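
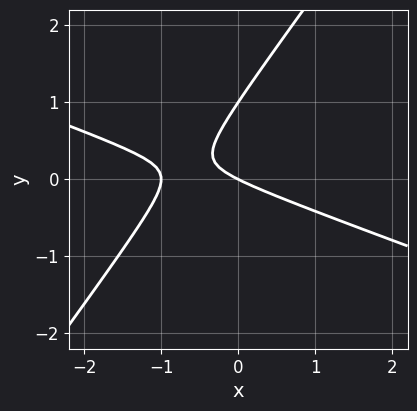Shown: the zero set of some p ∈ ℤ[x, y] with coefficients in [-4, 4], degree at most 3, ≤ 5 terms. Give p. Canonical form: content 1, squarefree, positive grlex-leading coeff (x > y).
x^2 + 2*x*y - 2*y^2 + x + 2*y

deg p = 2. No degree-1 curve has this shape.
Reading off the gridlines: the x-axis gridline crossings are at x ∈ {-1, 0}; the y-axis gridline crossings are at y ∈ {0, 1}.
Assembling these constraints gives the stated polynomial.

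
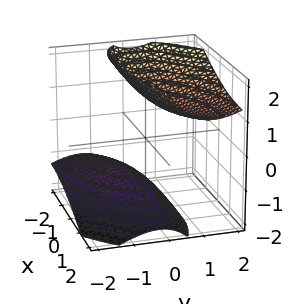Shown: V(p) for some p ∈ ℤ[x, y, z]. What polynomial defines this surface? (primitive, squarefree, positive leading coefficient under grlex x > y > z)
x^2 - 2*x*y + 3*y^2 - 3*y*z - 2*z^2 + 3

There are 2 components. Treating them together as one polynomial.
deg p = 2. The shape is more complex than any degree-1 surface.
Against the integer gridlines: the surface avoids every integer y-axis point in the box; it misses every integer gridline on the x-axis.
Together with the visible shape, these determine p as stated.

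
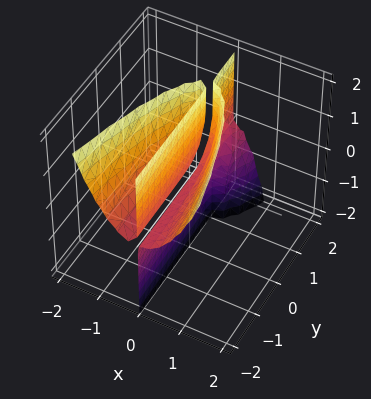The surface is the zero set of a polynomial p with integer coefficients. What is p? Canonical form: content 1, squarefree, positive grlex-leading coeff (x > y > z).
The picture has 3 separate pieces. They look like related sheets of one shape, so recover p as a whole.
Degree: no degree-2 surface has this shape, so deg p = 3.
From the axis intercepts and sections: every point of the y-axis in the box is on the surface; it crosses the x-axis at the gridline x = 0.
Putting this together gives p. Check: (0, 0, -1) on the z-axis lies on the surface, and p(0, 0, -1) = 0. ✓

3*x^3 + x*y*z - x*z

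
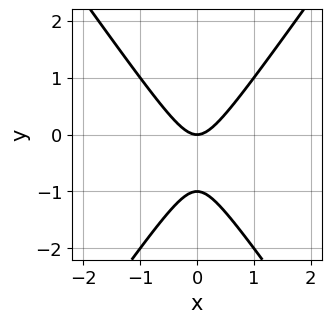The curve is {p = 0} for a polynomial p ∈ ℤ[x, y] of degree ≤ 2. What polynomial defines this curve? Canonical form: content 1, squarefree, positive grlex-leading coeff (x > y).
Degree: no degree-1 curve has this shape, so deg p = 2.
Symmetries: the x ↦ −x reflection is a symmetry, so x appears only in even powers.
Checking where it meets the axes: the y-axis gridline crossings are at y ∈ {-1, 0}; it meets the x-axis at x = 0 (among the integer gridlines).
Together with the visible shape, these determine p as stated.

2*x^2 - y^2 - y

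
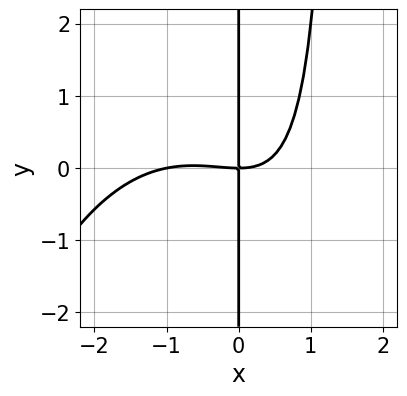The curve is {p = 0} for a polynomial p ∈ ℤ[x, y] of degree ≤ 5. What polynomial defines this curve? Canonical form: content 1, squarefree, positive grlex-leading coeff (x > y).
x^4 + x^3 + 2*x^2*y - 3*x*y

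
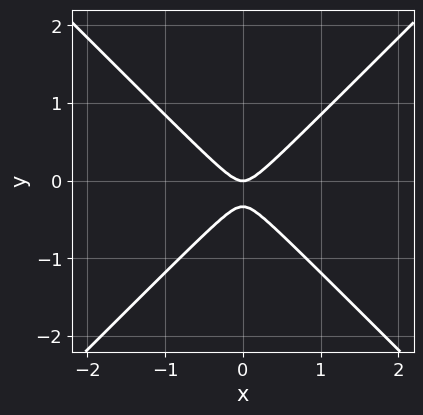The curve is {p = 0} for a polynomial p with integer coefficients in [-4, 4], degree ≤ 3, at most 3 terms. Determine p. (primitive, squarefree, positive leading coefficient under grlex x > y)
3*x^2 - 3*y^2 - y

The degree is 2 — the shape is more complex than any degree-1 curve.
Symmetries: the x ↦ −x reflection is a symmetry, so x appears only in even powers.
From the axis intercepts and sections: it crosses the x-axis at the gridline x = 0; it crosses the y-axis at the gridline y = 0.
Together with the visible shape, these determine p as stated.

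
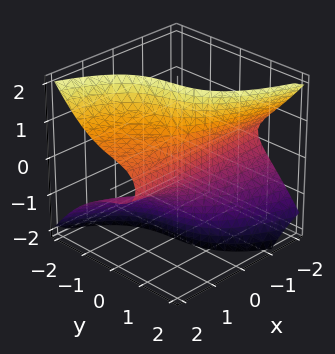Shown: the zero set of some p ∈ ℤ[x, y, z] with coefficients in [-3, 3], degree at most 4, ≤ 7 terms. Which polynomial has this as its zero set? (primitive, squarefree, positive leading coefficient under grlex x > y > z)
3*x*z^2 + 2*y^3 - x*z + 2*y - 2

(a) The degree is 3 — the shape is more complex than any degree-2 surface.
(b) From the axis intercepts and sections: the surface avoids every integer x-axis point in the box; the surface avoids every integer z-axis point in the box.
(c) These observations pin down the coefficients.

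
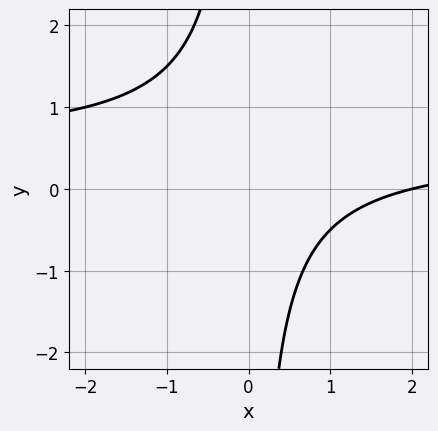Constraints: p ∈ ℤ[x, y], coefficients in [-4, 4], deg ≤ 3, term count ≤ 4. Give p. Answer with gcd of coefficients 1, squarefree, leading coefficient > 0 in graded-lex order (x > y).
Degree: a generic line meets the curve in up to 2 points, so deg p = 2.
Observable constraints: it meets the x-axis at x = 2 (among the integer gridlines); the curve avoids every integer y-axis point in the box.
Fitting integer coefficients to these (and the overall shape) gives p.

2*x*y - x + 2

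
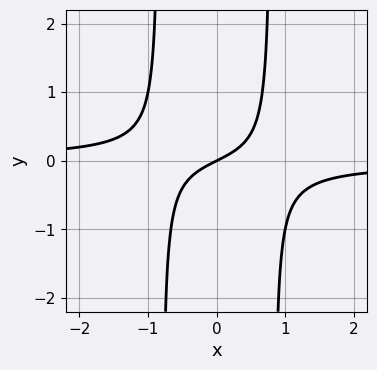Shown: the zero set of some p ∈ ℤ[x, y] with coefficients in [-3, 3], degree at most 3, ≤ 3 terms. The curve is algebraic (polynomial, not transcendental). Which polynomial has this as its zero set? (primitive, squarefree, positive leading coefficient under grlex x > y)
3*x^2*y + x - 2*y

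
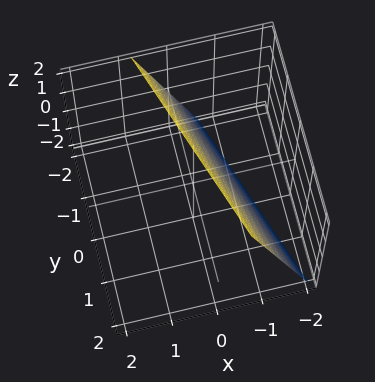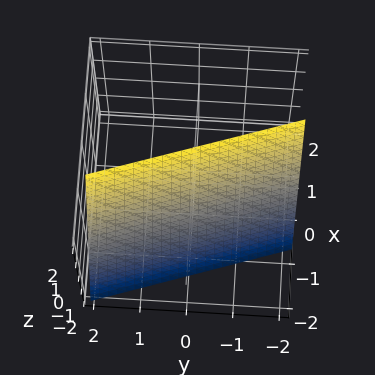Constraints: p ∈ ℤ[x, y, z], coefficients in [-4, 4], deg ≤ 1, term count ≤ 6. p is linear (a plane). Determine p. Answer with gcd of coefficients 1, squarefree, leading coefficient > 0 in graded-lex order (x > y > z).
3*x + y - z + 2

(a) Degree: the surface is flat (a plane), so deg p = 1.
(b) Observable constraints: it crosses the y-axis at the gridline y = -2; one z-axis crossing is at z = 2.
(c) Fitting integer coefficients to these (and the overall shape) gives p.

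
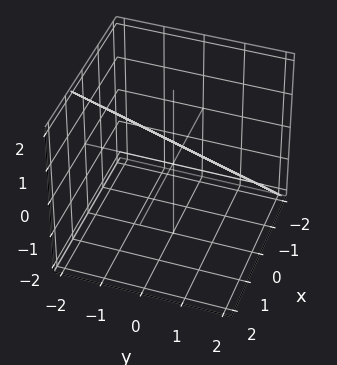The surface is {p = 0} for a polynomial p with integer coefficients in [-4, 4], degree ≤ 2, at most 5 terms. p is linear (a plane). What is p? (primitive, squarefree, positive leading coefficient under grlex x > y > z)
3*x - y - 3*z + 2

Degree: every cross-section is a straight line — this is a plane, so deg p = 1.
Observable constraints: it meets the y-axis at y = 2 (among the integer gridlines).
Solving for integer coefficients yields p as stated.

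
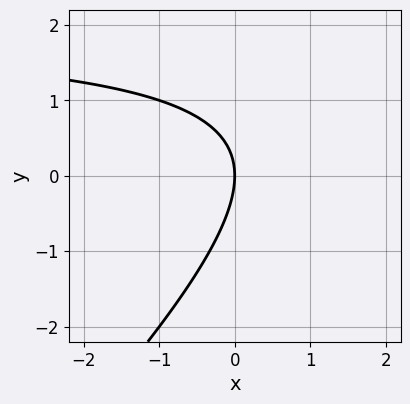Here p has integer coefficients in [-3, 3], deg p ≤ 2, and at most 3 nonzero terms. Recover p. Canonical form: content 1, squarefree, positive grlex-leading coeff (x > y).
First, deg p = 2.
Then, from the visible intercepts: one y-axis crossing is at y = 0; it meets the x-axis at x = 0 (among the integer gridlines).
Finally, fitting integer coefficients to these (and the overall shape) gives p.

x*y - y^2 - 2*x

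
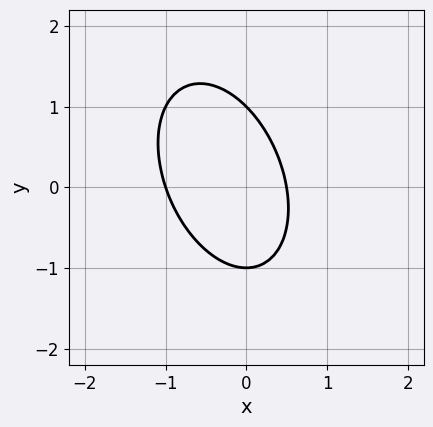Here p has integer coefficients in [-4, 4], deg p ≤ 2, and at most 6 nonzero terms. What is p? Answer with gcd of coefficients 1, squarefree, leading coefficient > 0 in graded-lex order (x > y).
1. The degree is 2 — the shape is more complex than any degree-1 curve.
2. From the axis intercepts and sections: it crosses the x-axis at the gridline x = -1; among the integer gridlines, it crosses the y-axis at y ∈ {-1, 1}.
3. Assembling these constraints gives the stated polynomial.

2*x^2 + x*y + y^2 + x - 1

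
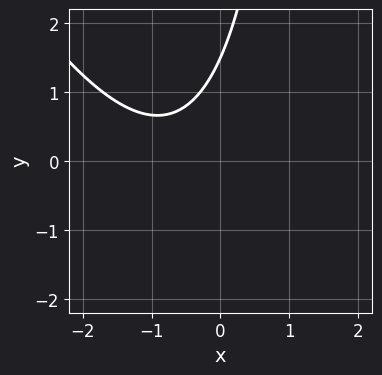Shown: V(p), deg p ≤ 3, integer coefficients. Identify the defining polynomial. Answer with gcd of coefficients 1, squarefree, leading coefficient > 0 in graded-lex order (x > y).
2*x^2 + x*y + 3*x - 2*y + 3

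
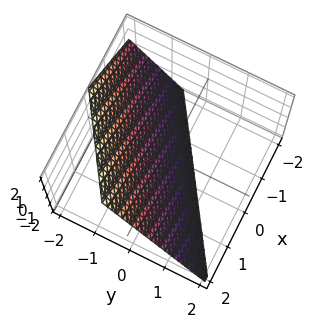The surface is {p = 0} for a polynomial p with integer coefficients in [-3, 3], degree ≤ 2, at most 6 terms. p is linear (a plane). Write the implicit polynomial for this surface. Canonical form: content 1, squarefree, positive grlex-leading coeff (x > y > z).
First, the degree is 1 — the surface is flat (a plane).
Then, reading off the gridlines: it crosses the z-axis at the gridline z = -1; it meets the x-axis at x = 1 (among the integer gridlines).
Finally, putting this together gives p.

2*x - 3*y - 2*z - 2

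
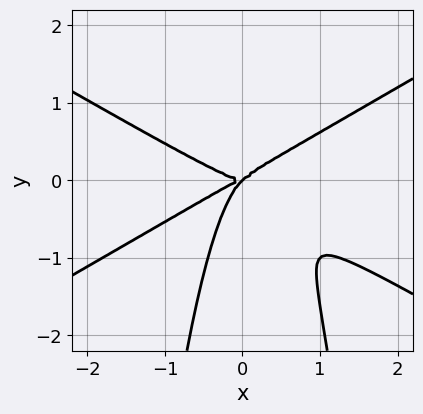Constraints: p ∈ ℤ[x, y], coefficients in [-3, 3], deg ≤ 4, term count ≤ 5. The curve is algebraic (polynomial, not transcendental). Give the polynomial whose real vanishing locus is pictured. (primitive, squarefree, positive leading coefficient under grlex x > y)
x^4 - 3*x^2*y^2 + x*y^2 - y^3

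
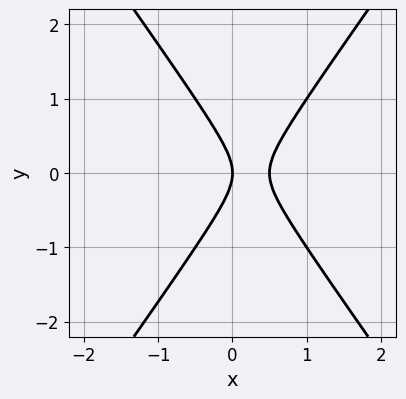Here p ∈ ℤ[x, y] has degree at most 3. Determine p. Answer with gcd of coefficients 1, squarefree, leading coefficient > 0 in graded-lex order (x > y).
2*x^2 - y^2 - x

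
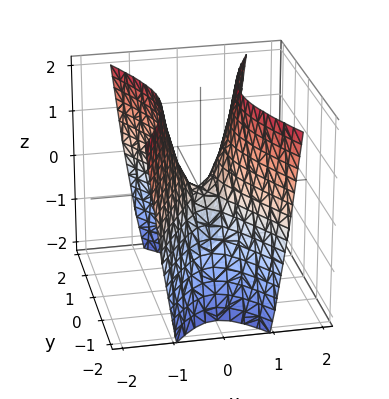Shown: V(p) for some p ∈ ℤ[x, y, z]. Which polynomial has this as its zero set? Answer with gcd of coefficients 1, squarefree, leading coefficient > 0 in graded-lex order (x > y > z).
3*x^2 - y^2 - z

First, the degree is 2 — a hyperbolic paraboloid; a quadric.
Then, symmetries: mirror symmetry x ↦ −x ⇒ only even powers of x; it's symmetric under y → −y, forcing even powers of y.
Next, from the visible intercepts: it meets the x-axis at x = 0 (among the integer gridlines); one y-axis crossing is at y = 0.
Finally, fitting integer coefficients to these (and the overall shape) gives p.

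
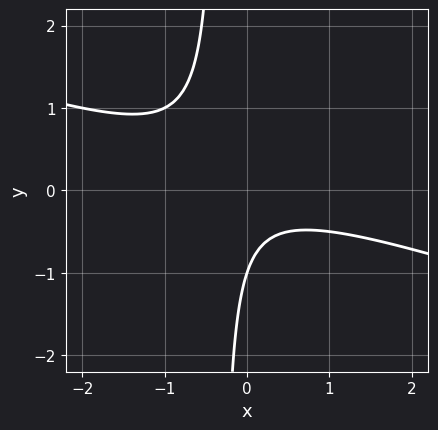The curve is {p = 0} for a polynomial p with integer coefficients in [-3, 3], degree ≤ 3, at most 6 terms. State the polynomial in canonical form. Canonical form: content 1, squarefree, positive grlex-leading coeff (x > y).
x^2 + 3*x*y + y + 1

(a) The degree is 2 — a generic line meets the curve in up to 2 points.
(b) From the axis intercepts and sections: no x-intercept at any integer in the box; it crosses the y-axis at the gridline y = -1.
(c) Assembling these constraints gives the stated polynomial.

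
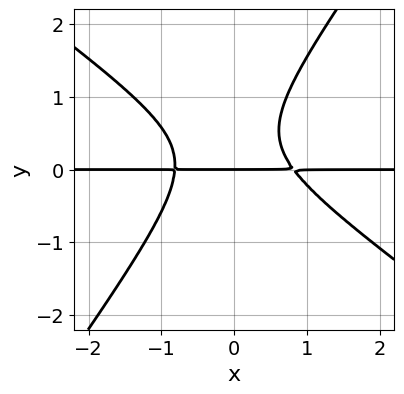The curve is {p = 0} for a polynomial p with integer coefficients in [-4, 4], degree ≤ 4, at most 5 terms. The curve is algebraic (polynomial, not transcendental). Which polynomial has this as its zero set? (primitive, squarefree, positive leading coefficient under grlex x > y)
deg p = 3.
Observable constraints: one y-axis crossing is at y = 0; the visible x-axis segment lies entirely on the curve.
Fitting integer coefficients to these (and the overall shape) gives p.

3*x^2*y + 2*x*y^2 - 3*y^3 + 2*y^2 - 2*y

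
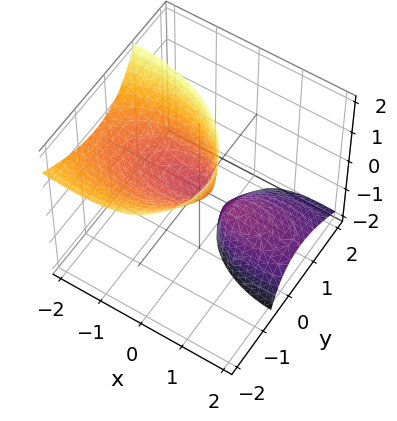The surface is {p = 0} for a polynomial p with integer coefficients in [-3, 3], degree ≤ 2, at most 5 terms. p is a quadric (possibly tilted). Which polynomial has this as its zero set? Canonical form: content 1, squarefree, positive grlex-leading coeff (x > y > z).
There are 2 components. They look like related sheets of one shape, so recover p as a whole.
Degree: no degree-1 surface has this shape, so deg p = 2.
From the axis intercepts and sections: it meets the y-axis at y = 0 (among the integer gridlines); it crosses the x-axis at the gridline x = 0; one z-axis crossing is at z = 0.
Matching integer coefficients to the picture gives p.

x^2 + 2*x*z + 2*y^2 + 2*y*z - z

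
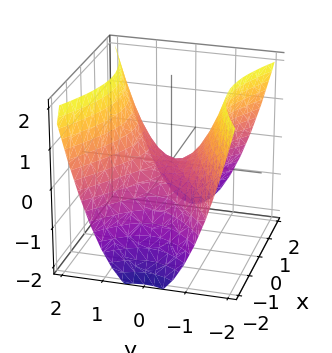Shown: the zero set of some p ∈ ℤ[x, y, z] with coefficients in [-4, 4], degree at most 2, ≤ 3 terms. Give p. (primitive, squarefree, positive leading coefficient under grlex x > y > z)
x^2 - 2*y^2 + 2*z

(a) The degree is 2 — a saddle surface; a quadric.
(b) Symmetries: the x ↦ −x reflection is a symmetry, so x appears only in even powers; it's symmetric under y → −y, forcing even powers of y.
(c) Against the integer gridlines: one x-axis crossing is at x = 0; it meets the y-axis at y = 0 (among the integer gridlines); it crosses the z-axis at the gridline z = 0.
(d) The integer polynomial consistent with all of this is the stated p.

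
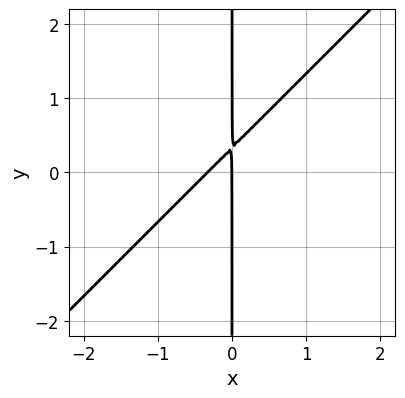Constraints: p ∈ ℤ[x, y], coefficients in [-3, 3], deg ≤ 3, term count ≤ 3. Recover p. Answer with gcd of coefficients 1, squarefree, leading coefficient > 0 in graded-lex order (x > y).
3*x^2 - 3*x*y + x

deg p = 2. The shape is more complex than any degree-1 curve.
Observable constraints: every point of the y-axis in the box is on the curve; it meets the x-axis at x = 0 (among the integer gridlines).
Solving for integer coefficients yields p as stated.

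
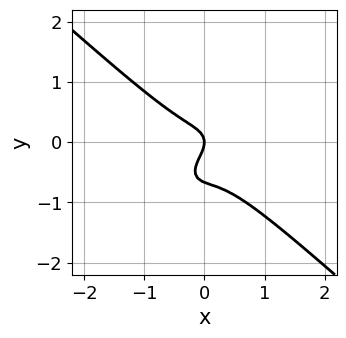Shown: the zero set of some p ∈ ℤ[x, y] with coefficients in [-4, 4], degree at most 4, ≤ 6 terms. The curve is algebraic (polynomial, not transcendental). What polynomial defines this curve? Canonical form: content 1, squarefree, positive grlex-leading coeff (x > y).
3*x^3 - x*y^2 + 3*y^3 + 2*y^2 + x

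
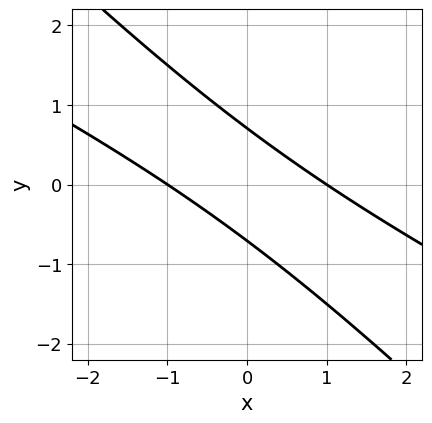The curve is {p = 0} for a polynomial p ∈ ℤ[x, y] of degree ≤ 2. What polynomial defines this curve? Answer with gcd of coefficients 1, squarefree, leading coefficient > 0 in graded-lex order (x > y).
x^2 + 3*x*y + 2*y^2 - 1

The degree is 2 — no degree-1 curve has this shape.
Observable constraints: the x-axis gridline crossings are at x ∈ {-1, 1}.
Fitting integer coefficients to these (and the overall shape) gives p.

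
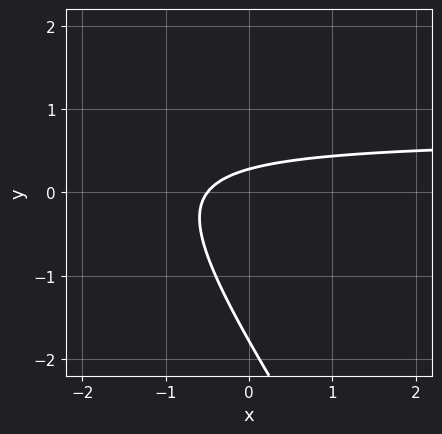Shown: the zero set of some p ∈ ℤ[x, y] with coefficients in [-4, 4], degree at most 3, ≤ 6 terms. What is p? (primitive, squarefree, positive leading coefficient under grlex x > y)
3*x*y + 2*y^2 - 2*x + 3*y - 1

1. The degree is 2 — no degree-1 curve has this shape.
2. Matching integer coefficients to the picture gives p.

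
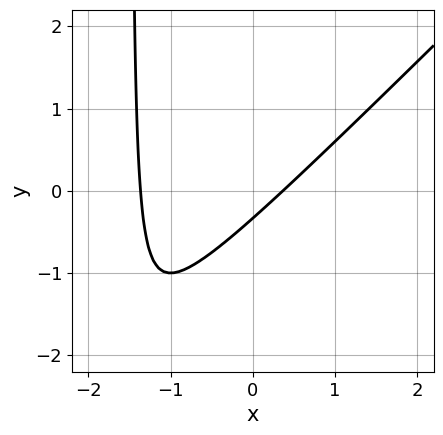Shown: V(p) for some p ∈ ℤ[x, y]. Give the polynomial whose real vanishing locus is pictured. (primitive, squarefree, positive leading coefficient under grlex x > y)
(a) The degree is 2 — the shape is more complex than any degree-1 curve.
(b) Matching integer coefficients to the picture gives p.

2*x^2 - 2*x*y + 2*x - 3*y - 1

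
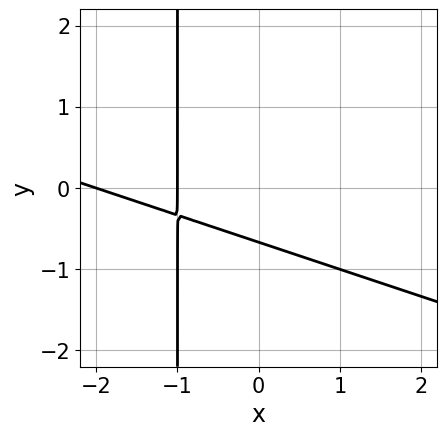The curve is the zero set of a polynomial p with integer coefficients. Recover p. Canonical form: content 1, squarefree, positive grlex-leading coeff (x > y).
x^2 + 3*x*y + 3*x + 3*y + 2

First, degree: the shape is more complex than any degree-1 curve, so deg p = 2.
Then, reading off the gridlines: the x-axis gridline crossings are at x ∈ {-2, -1}.
Finally, fitting integer coefficients to these (and the overall shape) gives p.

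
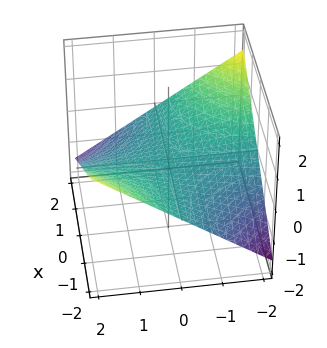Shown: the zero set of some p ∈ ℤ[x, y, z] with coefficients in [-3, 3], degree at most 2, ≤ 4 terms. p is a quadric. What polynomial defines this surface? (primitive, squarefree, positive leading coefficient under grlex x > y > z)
(a) deg p = 2. A hyperbolic paraboloid; a quadric.
(b) From the axis intercepts and sections: the visible y-axis segment lies entirely on the surface; the visible x-axis segment lies entirely on the surface.
(c) Assembling these constraints gives the stated polynomial.

x*y + 3*z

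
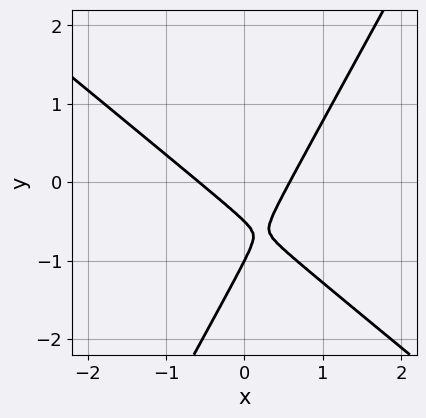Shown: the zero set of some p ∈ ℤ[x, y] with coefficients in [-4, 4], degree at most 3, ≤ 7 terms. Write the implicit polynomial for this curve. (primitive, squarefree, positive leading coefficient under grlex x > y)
First, the degree is 2 — the shape is more complex than any degree-1 curve.
Then, observable constraints: one y-axis crossing is at y = -1.
Finally, together with the visible shape, these determine p as stated.

3*x^2 + 2*x*y - 2*y^2 - 3*y - 1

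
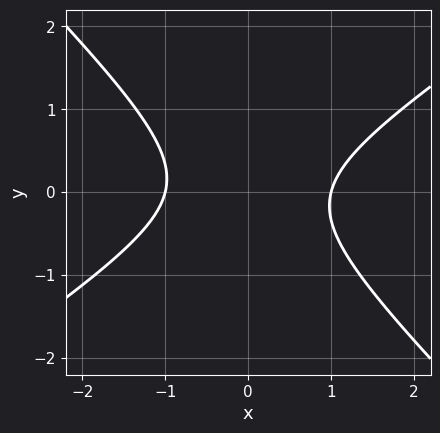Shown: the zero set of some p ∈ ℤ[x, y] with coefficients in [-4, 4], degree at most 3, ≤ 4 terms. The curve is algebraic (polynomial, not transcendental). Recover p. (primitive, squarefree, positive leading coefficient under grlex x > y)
2*x^2 - x*y - 3*y^2 - 2

(a) Degree: a generic line meets the curve in up to 2 points, so deg p = 2.
(b) Checking where it meets the axes: it misses every integer gridline on the y-axis; the x-axis gridline crossings are at x ∈ {-1, 1}.
(c) Fitting integer coefficients to these (and the overall shape) gives p.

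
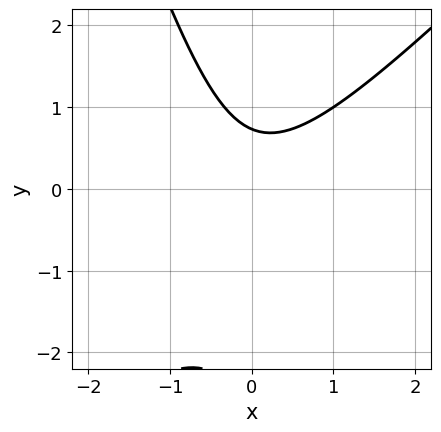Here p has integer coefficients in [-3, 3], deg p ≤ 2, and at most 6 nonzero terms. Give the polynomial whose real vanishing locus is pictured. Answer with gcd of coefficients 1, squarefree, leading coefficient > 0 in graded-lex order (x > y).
3*x^2 - 2*x*y - y^2 - 2*y + 2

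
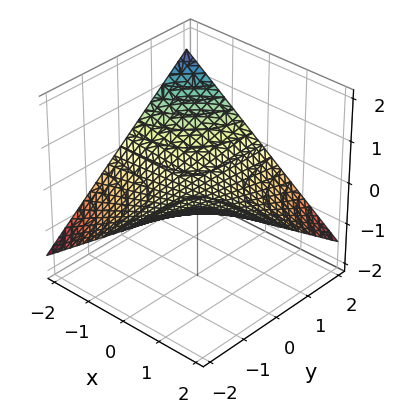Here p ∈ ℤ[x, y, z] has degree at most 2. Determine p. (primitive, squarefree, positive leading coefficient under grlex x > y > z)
1. The degree is 2 — a hyperbolic paraboloid; a quadric.
2. Reading off the gridlines: one z-axis crossing is at z = 0; the visible y-axis segment lies entirely on the surface.
3. Matching integer coefficients to the picture gives p.

x*y + 3*z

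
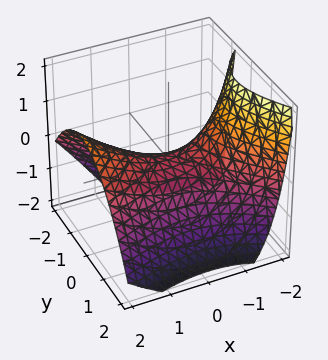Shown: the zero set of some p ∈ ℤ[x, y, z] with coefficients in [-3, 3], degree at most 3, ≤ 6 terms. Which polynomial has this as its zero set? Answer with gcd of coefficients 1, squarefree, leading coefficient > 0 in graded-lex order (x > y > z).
x^2 - x*y - x*z - 2*y^2 - 3*z

First, degree: the shape is more complex than any degree-1 surface, so deg p = 2.
Then, observable constraints: it meets the y-axis at y = 0 (among the integer gridlines); it meets the x-axis at x = 0 (among the integer gridlines); it meets the z-axis at z = 0 (among the integer gridlines).
Finally, these observations pin down the coefficients.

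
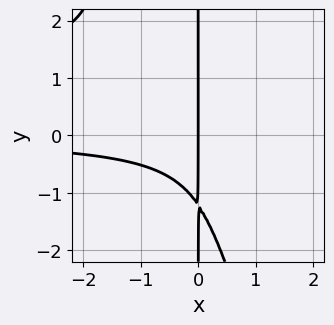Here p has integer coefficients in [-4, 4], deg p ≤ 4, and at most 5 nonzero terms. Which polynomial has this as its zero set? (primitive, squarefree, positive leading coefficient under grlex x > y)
(a) Degree: a generic line meets the curve in up to 4 points, so deg p = 4.
(b) From the axis intercepts and sections: every point of the y-axis in the box is on the curve; one x-axis crossing is at x = 0.
(c) Together with the visible shape, these determine p as stated.

3*x^2*y^2 + x*y^3 - 3*x^2*y + x*y + 3*x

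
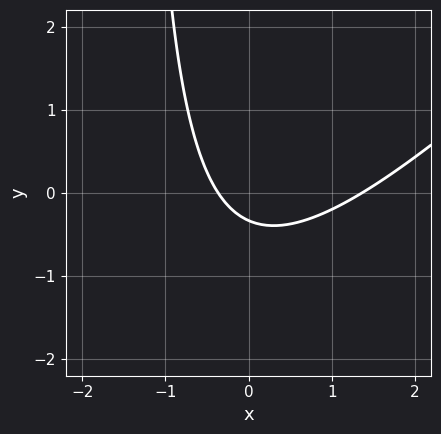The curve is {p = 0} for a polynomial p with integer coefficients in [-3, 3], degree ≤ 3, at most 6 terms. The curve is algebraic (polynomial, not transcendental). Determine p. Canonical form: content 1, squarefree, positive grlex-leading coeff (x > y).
2*x^2 - 2*x*y - 2*x - 3*y - 1

1. deg p = 2.
2. Solving for integer coefficients yields p as stated.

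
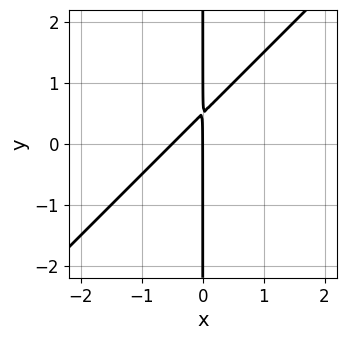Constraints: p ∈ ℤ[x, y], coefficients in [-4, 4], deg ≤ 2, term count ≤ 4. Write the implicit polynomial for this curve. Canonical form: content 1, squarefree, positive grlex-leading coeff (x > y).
2*x^2 - 2*x*y + x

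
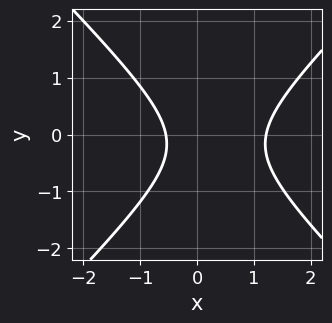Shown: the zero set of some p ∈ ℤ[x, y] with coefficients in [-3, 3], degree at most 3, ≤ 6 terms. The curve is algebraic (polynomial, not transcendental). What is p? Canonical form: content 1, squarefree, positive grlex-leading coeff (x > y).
3*x^2 - 3*y^2 - 2*x - y - 2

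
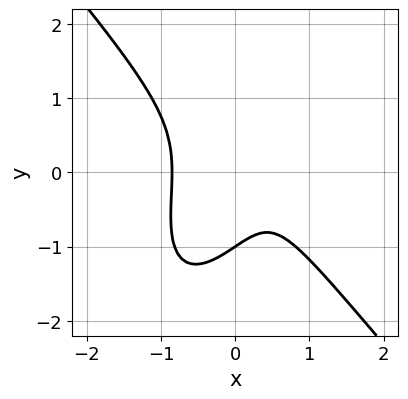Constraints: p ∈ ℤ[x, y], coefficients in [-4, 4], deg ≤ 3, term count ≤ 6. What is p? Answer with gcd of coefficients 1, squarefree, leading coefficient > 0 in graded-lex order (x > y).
1. deg p = 3.
2. From the axis intercepts and sections: one y-axis crossing is at y = -1.
3. Assembling these constraints gives the stated polynomial.

3*x^3 - x*y^2 + y^3 - x + 1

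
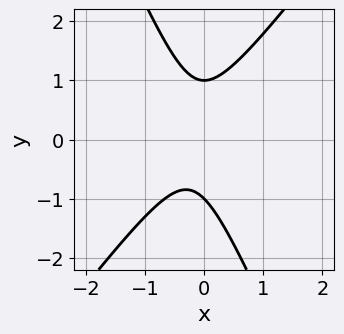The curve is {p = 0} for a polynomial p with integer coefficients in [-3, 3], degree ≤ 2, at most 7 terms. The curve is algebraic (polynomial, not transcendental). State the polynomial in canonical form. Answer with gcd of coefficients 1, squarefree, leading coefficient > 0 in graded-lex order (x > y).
The degree is 2 — the shape is more complex than any degree-1 curve.
Checking where it meets the axes: among the integer gridlines, it crosses the y-axis at y ∈ {-1, 1}; no x-intercept at any integer in the box.
Fitting integer coefficients to these (and the overall shape) gives p.

3*x^2 - x*y - y^2 + x + 1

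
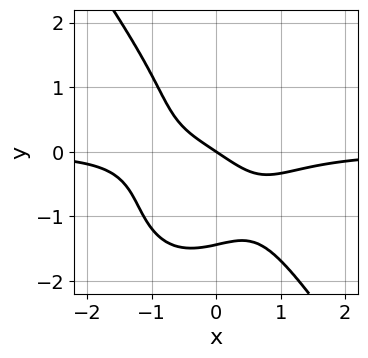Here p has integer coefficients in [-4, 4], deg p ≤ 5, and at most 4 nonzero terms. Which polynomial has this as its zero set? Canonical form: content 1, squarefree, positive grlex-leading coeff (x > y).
Degree: the shape is more complex than any degree-3 curve, so deg p = 4.
Checking where it meets the axes: one y-axis crossing is at y = 0; it meets the x-axis at x = 0 (among the integer gridlines).
Putting this together gives p.

3*x^3*y + y^4 + 2*x + 3*y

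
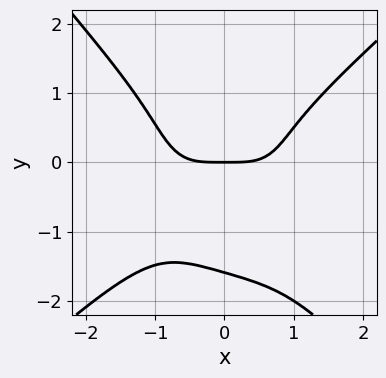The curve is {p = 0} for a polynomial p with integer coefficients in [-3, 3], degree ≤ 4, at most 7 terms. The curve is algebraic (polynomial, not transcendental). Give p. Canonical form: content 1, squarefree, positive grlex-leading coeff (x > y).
1. Degree: no degree-3 curve has this shape, so deg p = 4.
2. From the visible intercepts: one x-axis crossing is at x = 0; it meets the y-axis at y = 0 (among the integer gridlines).
3. The integer polynomial consistent with all of this is the stated p.

2*x^4 - x*y^3 - 2*y^4 - 2*y^3 - 3*y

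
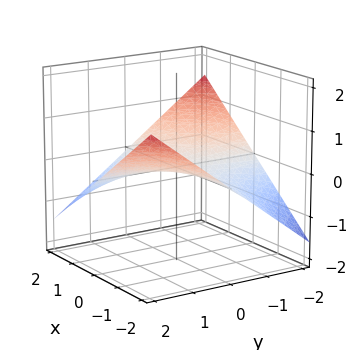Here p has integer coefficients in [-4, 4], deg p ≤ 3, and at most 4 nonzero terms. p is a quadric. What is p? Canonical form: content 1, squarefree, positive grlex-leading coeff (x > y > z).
x*y + 3*z

(a) deg p = 2. A hyperbolic paraboloid; a quadric.
(b) From the axis intercepts and sections: every point of the x-axis in the box is on the surface; the visible y-axis segment lies entirely on the surface; one z-axis crossing is at z = 0.
(c) Fitting integer coefficients to these (and the overall shape) gives p.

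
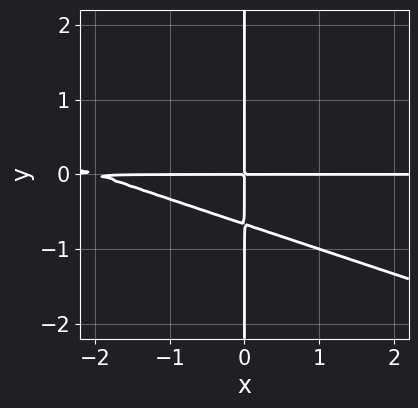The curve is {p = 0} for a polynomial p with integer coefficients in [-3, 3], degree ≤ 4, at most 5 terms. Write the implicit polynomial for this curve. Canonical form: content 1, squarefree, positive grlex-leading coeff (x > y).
x^2*y + 3*x*y^2 + 2*x*y

deg p = 3. No degree-2 curve has this shape.
From the axis intercepts and sections: the visible y-axis segment lies entirely on the curve; every point of the x-axis in the box is on the curve.
Together with the visible shape, these determine p as stated.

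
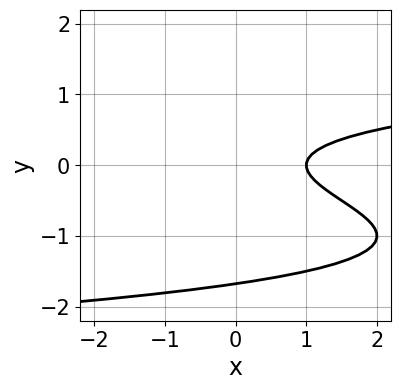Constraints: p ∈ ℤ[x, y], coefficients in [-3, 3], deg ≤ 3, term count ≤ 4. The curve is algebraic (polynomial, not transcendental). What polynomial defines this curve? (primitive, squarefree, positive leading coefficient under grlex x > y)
2*y^3 + 3*y^2 - x + 1

deg p = 3.
Reading off the gridlines: one x-axis crossing is at x = 1.
Matching integer coefficients to the picture gives p.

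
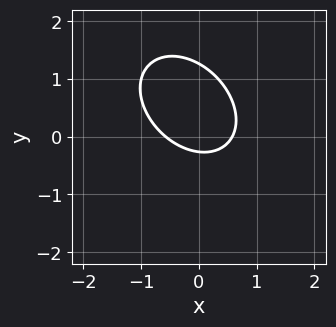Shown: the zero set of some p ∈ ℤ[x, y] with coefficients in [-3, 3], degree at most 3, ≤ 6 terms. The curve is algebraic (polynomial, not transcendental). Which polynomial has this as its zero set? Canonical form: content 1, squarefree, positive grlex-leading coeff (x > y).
Degree: a generic line meets the curve in up to 2 points, so deg p = 2.
Matching integer coefficients to the picture gives p.

3*x^2 + 2*x*y + 3*y^2 - 3*y - 1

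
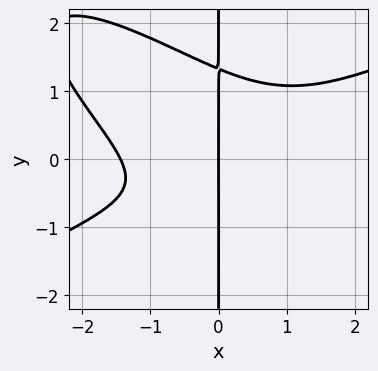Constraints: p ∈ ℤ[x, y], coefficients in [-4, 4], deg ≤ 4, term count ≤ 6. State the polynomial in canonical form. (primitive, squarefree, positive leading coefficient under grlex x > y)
x^4 - 3*x^2*y^2 - 3*x*y^3 + 3*x*y + 3*x

The degree is 4 — a generic line meets the curve in up to 4 points.
From the axis intercepts and sections: the visible y-axis segment lies entirely on the curve; one x-axis crossing is at x = 0.
Assembling these constraints gives the stated polynomial.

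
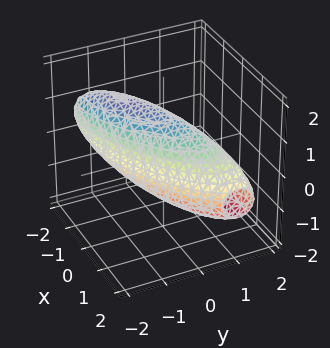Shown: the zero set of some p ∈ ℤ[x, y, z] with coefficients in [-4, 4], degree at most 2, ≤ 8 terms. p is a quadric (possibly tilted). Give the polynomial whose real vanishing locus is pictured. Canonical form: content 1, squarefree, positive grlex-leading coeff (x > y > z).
Degree: the shape is more complex than any degree-1 surface, so deg p = 2.
Against the integer gridlines: among the integer gridlines, it crosses the y-axis at y ∈ {-1, 1}; among the integer gridlines, it crosses the z-axis at z ∈ {-1, 1}.
Fitting integer coefficients to these (and the overall shape) gives p.

x^2 - 2*x*y + x*z + 2*y^2 + 2*z^2 - 2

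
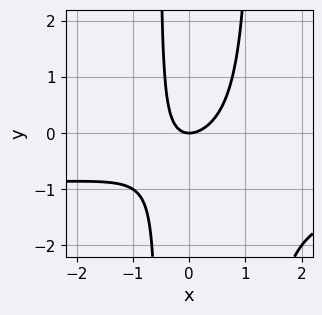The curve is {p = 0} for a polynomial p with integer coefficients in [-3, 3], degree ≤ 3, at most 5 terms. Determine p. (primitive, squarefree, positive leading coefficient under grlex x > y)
3*x^2*y + 3*x^2 - 2*x*y - 2*y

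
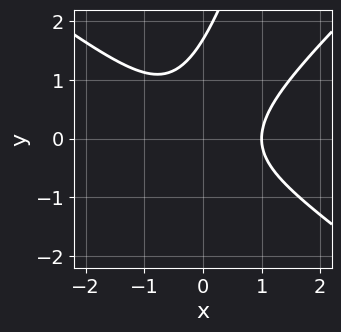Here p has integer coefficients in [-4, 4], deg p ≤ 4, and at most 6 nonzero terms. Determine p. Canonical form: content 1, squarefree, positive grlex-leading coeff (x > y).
2*x^3 - 3*x*y^2 + y^3 - y^2 - 2

(a) The degree is 3 — the shape is more complex than any degree-2 curve.
(b) From the visible intercepts: it meets the x-axis at x = 1 (among the integer gridlines).
(c) Solving for integer coefficients yields p as stated.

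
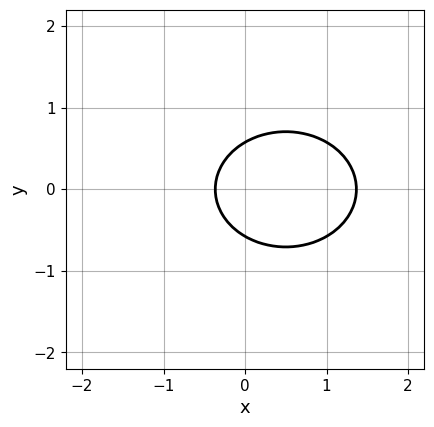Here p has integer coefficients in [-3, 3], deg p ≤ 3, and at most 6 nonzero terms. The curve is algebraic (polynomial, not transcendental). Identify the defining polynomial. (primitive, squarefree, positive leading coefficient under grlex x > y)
2*x^2 + 3*y^2 - 2*x - 1

(a) The degree is 2 — a generic line meets the curve in up to 2 points.
(b) Symmetries: mirror symmetry y ↦ −y ⇒ only even powers of y.
(c) Fitting integer coefficients to these (and the overall shape) gives p.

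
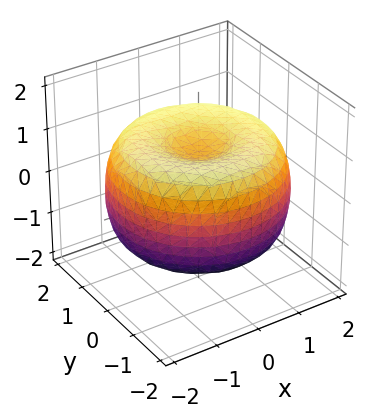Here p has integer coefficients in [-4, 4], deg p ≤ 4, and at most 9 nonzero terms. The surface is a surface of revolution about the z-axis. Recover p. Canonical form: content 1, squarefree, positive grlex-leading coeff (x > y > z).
deg p = 4. No degree-3 surface has this shape.
Symmetries: the z-axis is an axis of rotation, so x and y enter only as x² + y².
From the axis intercepts and sections: a circular section at z = 0 has radius between 1 and 2.
Fitting integer coefficients to these (and the overall shape) gives p.

x^4 + 2*x^2*y^2 + y^4 - 3*x^2 - 3*y^2 + 3*z^2 - 2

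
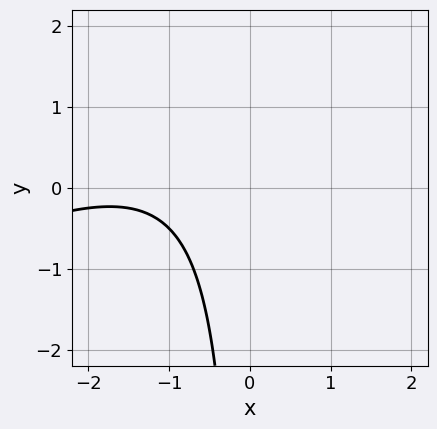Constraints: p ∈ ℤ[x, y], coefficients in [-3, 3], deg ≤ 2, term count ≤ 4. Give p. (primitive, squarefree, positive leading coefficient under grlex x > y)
x^2 - 2*x*y + 3*x + 3

Degree: no degree-1 curve has this shape, so deg p = 2.
Observable constraints: no x-intercept at any integer in the box; it misses every integer gridline on the y-axis.
The integer polynomial consistent with all of this is the stated p.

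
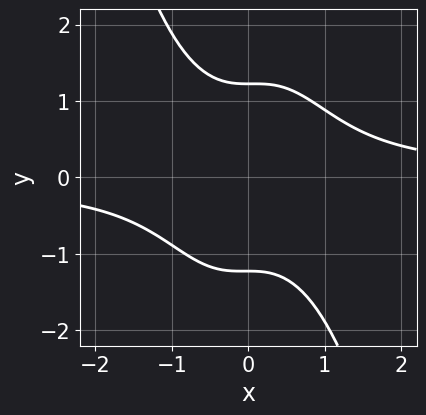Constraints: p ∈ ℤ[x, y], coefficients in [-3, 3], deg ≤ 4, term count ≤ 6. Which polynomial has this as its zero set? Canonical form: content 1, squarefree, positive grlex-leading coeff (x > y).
(a) deg p = 4.
(b) Checking where it meets the axes: it misses every integer gridline on the x-axis.
(c) Putting this together gives p.

3*x^3*y + x^2*y^2 - 2*x^2 + 2*y^2 - 3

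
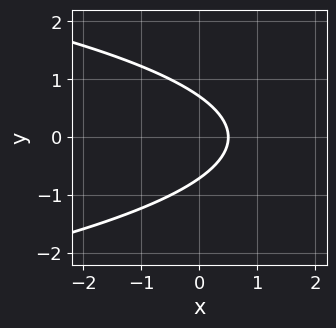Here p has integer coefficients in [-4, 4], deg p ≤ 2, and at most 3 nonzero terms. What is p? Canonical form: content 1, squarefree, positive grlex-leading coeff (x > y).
2*y^2 + 2*x - 1

Degree: a generic line meets the curve in up to 2 points, so deg p = 2.
Symmetries: the y ↦ −y reflection is a symmetry, so y appears only in even powers.
Putting this together gives p.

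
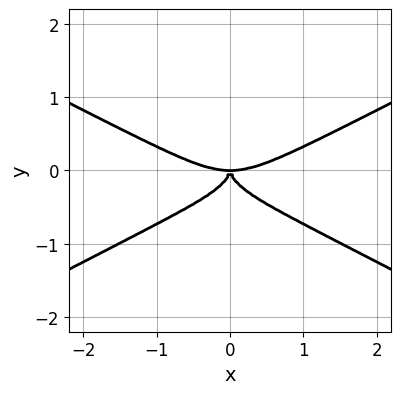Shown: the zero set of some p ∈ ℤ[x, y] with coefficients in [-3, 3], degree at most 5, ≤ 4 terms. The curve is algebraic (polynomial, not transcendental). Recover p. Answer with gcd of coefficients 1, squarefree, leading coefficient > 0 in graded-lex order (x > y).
x^4 - 3*x^2*y^2 - 3*y^4 - 2*x^2*y

Degree: no degree-3 curve has this shape, so deg p = 4.
Symmetries: the x ↦ −x reflection is a symmetry, so x appears only in even powers.
Against the integer gridlines: it meets the x-axis at x = 0 (among the integer gridlines); it crosses the y-axis at the gridline y = 0.
The integer polynomial consistent with all of this is the stated p.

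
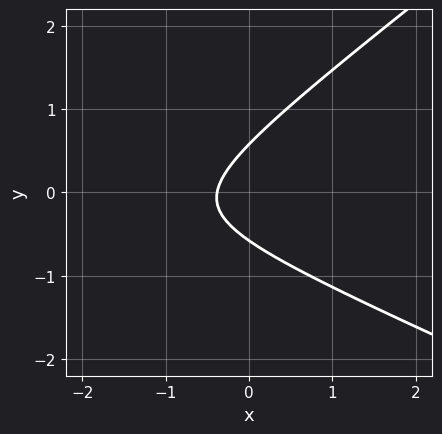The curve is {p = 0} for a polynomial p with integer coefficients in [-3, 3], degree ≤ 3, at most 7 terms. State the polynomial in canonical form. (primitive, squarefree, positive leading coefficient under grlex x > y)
x^2 + x*y - 3*y^2 + 3*x + 1

(a) Degree: the shape is more complex than any degree-1 curve, so deg p = 2.
(b) Matching integer coefficients to the picture gives p.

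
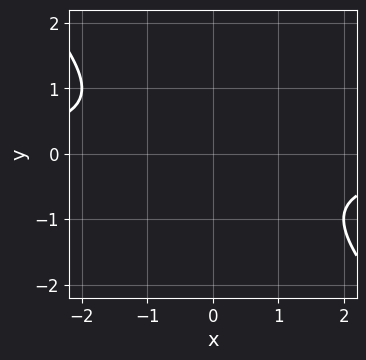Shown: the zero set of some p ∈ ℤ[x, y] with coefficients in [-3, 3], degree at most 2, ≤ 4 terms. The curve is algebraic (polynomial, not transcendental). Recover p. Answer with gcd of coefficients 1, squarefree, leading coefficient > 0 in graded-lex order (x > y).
x*y + y^2 + 1

deg p = 2. The shape is more complex than any degree-1 curve.
Reading off the gridlines: it misses every integer gridline on the y-axis; it misses every integer gridline on the x-axis.
Solving for integer coefficients yields p as stated.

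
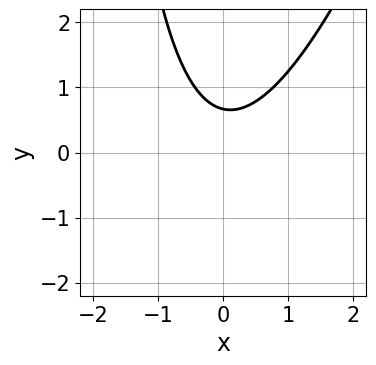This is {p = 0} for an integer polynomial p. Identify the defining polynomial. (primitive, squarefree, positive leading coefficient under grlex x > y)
deg p = 2.
Against the integer gridlines: no x-intercept at any integer in the box.
Putting this together gives p.

3*x^2 - x*y - 3*y + 2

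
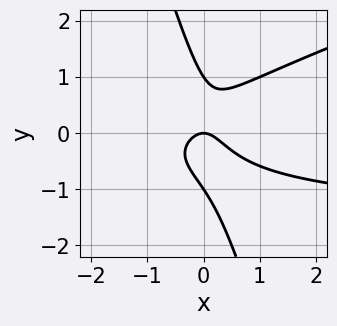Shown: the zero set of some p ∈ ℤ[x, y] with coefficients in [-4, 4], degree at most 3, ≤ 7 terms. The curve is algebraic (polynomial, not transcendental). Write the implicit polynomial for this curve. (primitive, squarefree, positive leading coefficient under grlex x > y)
(a) deg p = 3.
(b) Observable constraints: among the integer gridlines, it crosses the y-axis at y ∈ {-1, 0, 1}; one x-axis crossing is at x = 0.
(c) Together with the visible shape, these determine p as stated.

x^2*y - 3*x*y^2 - y^3 + 2*x^2 + y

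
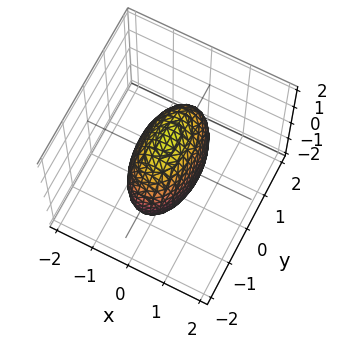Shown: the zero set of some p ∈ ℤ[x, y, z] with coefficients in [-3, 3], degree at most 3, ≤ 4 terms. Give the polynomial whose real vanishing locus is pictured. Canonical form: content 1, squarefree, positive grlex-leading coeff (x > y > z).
3*x^2 + y^2 + z^2 - 2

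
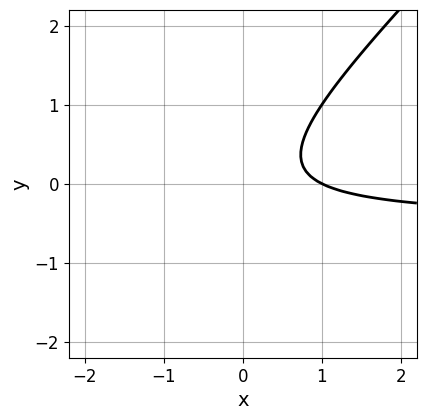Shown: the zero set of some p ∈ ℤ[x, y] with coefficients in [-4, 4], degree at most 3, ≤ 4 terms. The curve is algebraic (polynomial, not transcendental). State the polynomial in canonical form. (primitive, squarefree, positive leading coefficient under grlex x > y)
1. The degree is 2 — the shape is more complex than any degree-1 curve.
2. Checking where it meets the axes: it misses every integer gridline on the y-axis; it meets the x-axis at x = 1 (among the integer gridlines).
3. Assembling these constraints gives the stated polynomial.

2*x*y - 2*y^2 + x - 1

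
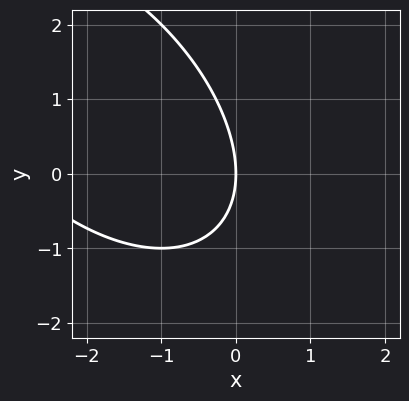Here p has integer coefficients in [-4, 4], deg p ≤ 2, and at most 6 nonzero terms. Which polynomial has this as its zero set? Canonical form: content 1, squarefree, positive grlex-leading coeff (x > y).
x^2 + x*y + y^2 + 3*x

(a) Degree: the shape is more complex than any degree-1 curve, so deg p = 2.
(b) From the visible intercepts: it crosses the x-axis at the gridline x = 0; it crosses the y-axis at the gridline y = 0.
(c) Fitting integer coefficients to these (and the overall shape) gives p.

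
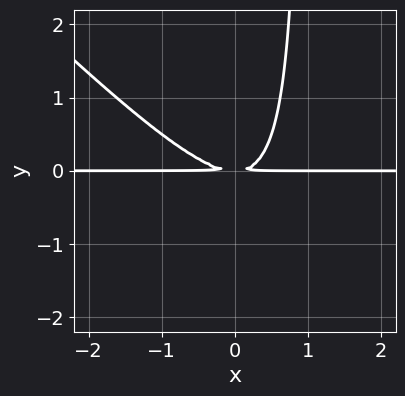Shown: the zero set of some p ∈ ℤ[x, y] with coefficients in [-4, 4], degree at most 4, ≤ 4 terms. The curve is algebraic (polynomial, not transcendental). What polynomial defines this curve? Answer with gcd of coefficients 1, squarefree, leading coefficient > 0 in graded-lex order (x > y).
x^2*y + x*y^2 - y^2

First, degree: the shape is more complex than any degree-2 curve, so deg p = 3.
Then, from the axis intercepts and sections: the visible x-axis segment lies entirely on the curve.
Finally, the integer polynomial consistent with all of this is the stated p.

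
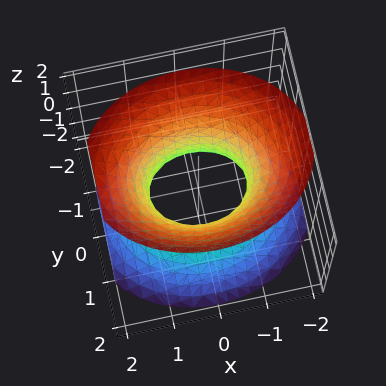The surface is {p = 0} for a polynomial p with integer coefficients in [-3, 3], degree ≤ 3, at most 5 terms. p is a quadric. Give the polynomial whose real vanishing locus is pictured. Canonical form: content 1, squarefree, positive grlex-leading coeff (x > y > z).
2*x^2 + 3*y^2 - 2*z^2 - 2

deg p = 2.
Symmetries: the y ↦ −y reflection is a symmetry, so y appears only in even powers; it's symmetric under z → −z, forcing even powers of z; mirror symmetry x ↦ −x ⇒ only even powers of x.
Observable constraints: it misses every integer gridline on the z-axis; the x-axis gridline crossings are at x ∈ {-1, 1}.
Putting this together gives p.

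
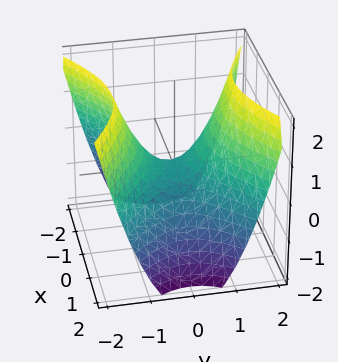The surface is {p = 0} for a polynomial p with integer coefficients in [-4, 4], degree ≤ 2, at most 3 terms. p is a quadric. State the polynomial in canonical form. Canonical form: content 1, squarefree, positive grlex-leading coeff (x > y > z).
2*x^2 - 3*y^2 + 3*z

(a) The degree is 2 — a hyperbolic paraboloid; a quadric.
(b) Symmetries: it's symmetric under x → −x, forcing even powers of x; it's symmetric under y → −y, forcing even powers of y.
(c) From the visible intercepts: it crosses the y-axis at the gridline y = 0; it meets the x-axis at x = 0 (among the integer gridlines); it crosses the z-axis at the gridline z = 0.
(d) The integer polynomial consistent with all of this is the stated p.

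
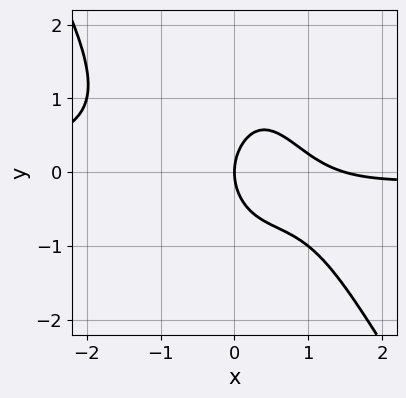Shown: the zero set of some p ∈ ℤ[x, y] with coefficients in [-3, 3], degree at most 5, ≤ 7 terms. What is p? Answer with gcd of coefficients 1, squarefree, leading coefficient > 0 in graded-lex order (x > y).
(a) deg p = 4. A generic line meets the curve in up to 4 points.
(b) Reading off the gridlines: it crosses the x-axis at the gridline x = 0; it meets the y-axis at y = 0 (among the integer gridlines).
(c) Putting this together gives p.

3*x^3*y + 2*x^2*y^2 + 2*x^2 + 2*y^2 - 3*x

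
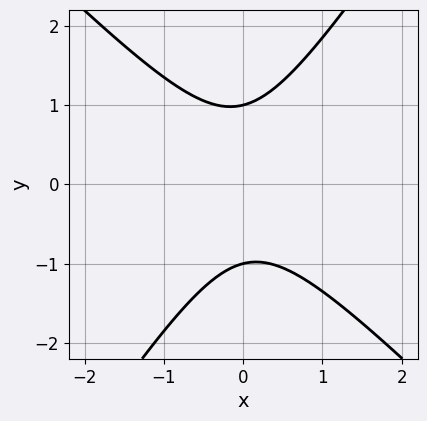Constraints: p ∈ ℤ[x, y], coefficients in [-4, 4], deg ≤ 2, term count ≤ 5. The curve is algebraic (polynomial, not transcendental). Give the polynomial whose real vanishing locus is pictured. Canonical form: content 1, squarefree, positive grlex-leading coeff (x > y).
3*x^2 + x*y - 2*y^2 + 2

deg p = 2. A generic line meets the curve in up to 2 points.
From the axis intercepts and sections: it misses every integer gridline on the x-axis; the y-axis gridline crossings are at y ∈ {-1, 1}.
The integer polynomial consistent with all of this is the stated p.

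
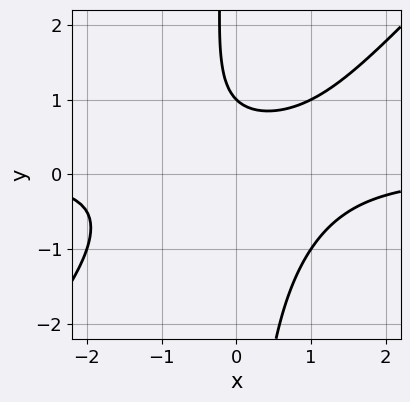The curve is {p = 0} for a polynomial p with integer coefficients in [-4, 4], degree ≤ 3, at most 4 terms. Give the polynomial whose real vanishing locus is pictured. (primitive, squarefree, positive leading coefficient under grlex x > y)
1. The degree is 3 — the shape is more complex than any degree-2 curve.
2. Checking where it meets the axes: it meets the y-axis at y = 1 (among the integer gridlines); no x-intercept at any integer in the box.
3. Putting this together gives p.

x^2*y - x*y^2 - y + 1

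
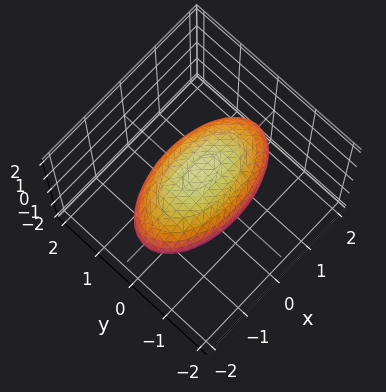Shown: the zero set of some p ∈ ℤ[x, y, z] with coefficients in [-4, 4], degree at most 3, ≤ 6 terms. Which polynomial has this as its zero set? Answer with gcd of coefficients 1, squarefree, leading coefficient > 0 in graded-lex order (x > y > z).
(a) Degree: bounded and convex; a quadric, so deg p = 2.
(b) Symmetries: mirror symmetry y ↦ −y ⇒ only even powers of y; the x ↦ −x reflection is a symmetry, so x appears only in even powers; it's symmetric under z → −z, forcing even powers of z.
(c) Against the integer gridlines: the z-axis gridline crossings are at z ∈ {-1, 1}; the y-axis gridline crossings are at y ∈ {-1, 1}.
(d) Fitting integer coefficients to these (and the overall shape) gives p.

x^2 + 3*y^2 + 3*z^2 - 3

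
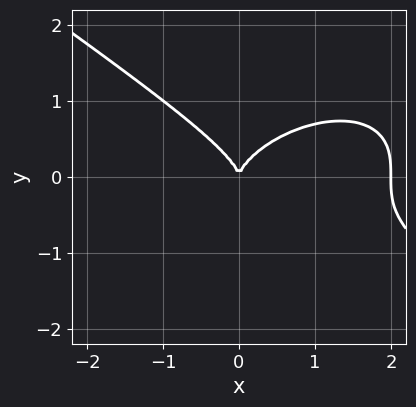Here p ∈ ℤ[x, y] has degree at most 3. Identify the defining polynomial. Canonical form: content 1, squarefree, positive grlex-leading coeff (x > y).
(a) Degree: the shape is more complex than any degree-2 curve, so deg p = 3.
(b) Checking where it meets the axes: it meets the y-axis at y = 0 (among the integer gridlines); among the integer gridlines, it crosses the x-axis at x ∈ {0, 2}.
(c) Solving for integer coefficients yields p as stated.

x^3 + 3*y^3 - 2*x^2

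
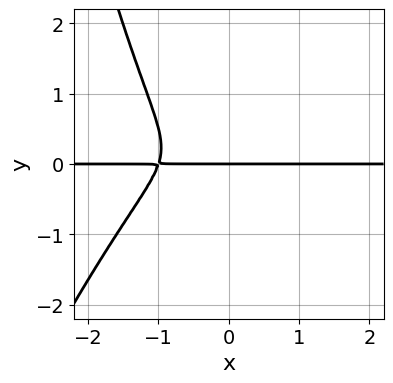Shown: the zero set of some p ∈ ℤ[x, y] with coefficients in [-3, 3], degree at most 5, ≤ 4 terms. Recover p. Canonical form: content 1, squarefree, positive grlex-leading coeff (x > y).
(a) The degree is 4 — the shape is more complex than any degree-3 curve.
(b) Against the integer gridlines: one y-axis crossing is at y = 0; the visible x-axis segment lies entirely on the curve.
(c) These observations pin down the coefficients.

3*x^3*y - x^2*y^2 + 3*x^2*y + 2*y^3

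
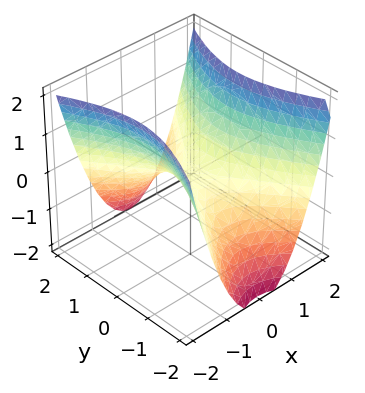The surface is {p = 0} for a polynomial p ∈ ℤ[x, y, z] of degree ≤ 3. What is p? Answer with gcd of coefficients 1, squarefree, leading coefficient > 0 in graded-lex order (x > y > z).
2*x^2 - y^2 - 2*z

(a) deg p = 2. A hyperbolic paraboloid; a quadric.
(b) Symmetries: the y ↦ −y reflection is a symmetry, so y appears only in even powers; the x ↦ −x reflection is a symmetry, so x appears only in even powers.
(c) Reading off the gridlines: it crosses the x-axis at the gridline x = 0; one z-axis crossing is at z = 0.
(d) Solving for integer coefficients yields p as stated.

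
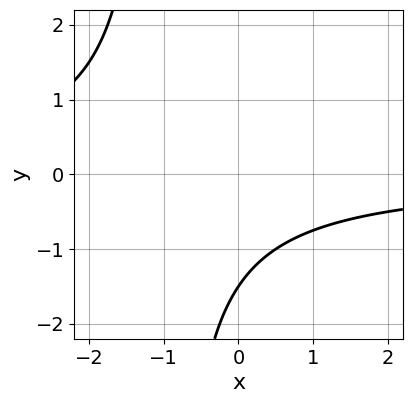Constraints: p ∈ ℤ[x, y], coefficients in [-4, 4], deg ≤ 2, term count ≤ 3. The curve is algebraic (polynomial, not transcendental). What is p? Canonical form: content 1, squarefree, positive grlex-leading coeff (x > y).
2*x*y + 2*y + 3

Degree: no degree-1 curve has this shape, so deg p = 2.
Against the integer gridlines: the curve avoids every integer x-axis point in the box.
The integer polynomial consistent with all of this is the stated p.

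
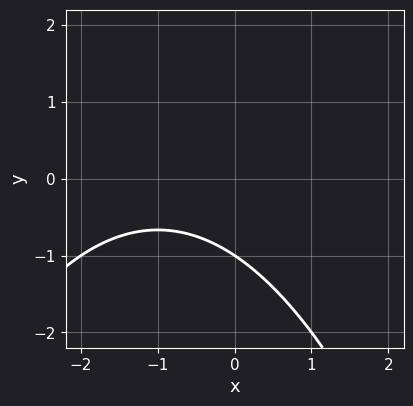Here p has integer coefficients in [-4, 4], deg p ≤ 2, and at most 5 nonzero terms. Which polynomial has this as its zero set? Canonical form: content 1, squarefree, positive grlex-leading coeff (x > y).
x^2 + 2*x + 3*y + 3

1. deg p = 2.
2. Reading off the gridlines: it crosses the y-axis at the gridline y = -1; the curve avoids every integer x-axis point in the box.
3. The integer polynomial consistent with all of this is the stated p.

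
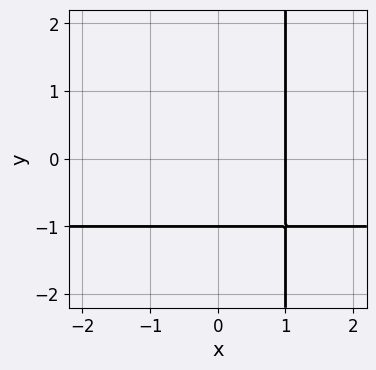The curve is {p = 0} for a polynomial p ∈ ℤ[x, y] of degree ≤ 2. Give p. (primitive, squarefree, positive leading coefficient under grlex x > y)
x*y + x - y - 1

deg p = 2. A generic line meets the curve in up to 2 points.
From the axis intercepts and sections: one y-axis crossing is at y = -1; it meets the x-axis at x = 1 (among the integer gridlines).
Solving for integer coefficients yields p as stated.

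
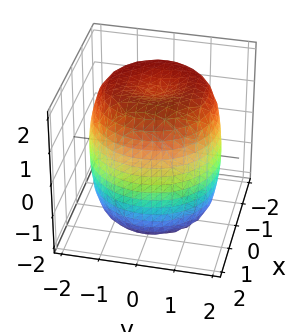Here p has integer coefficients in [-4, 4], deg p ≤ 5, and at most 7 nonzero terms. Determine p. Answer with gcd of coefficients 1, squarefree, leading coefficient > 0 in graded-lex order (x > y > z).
x^4 + 2*x^2*y^2 + y^4 - 2*x^2 - 2*y^2 + z^2 - 3

1. deg p = 4.
2. By symmetry, the z-axis is an axis of rotation, so x and y enter only as x² + y².
3. From the axis intercepts and sections: a circular section at z = -1 has radius between 1 and 2.
4. Solving for integer coefficients yields p as stated.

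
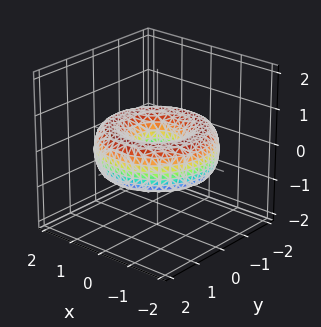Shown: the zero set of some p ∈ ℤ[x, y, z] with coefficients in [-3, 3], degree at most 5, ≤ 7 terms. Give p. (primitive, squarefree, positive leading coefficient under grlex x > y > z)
x^4 + 2*x^2*y^2 + y^4 - 3*x^2 - 3*y^2 + 3*z^2 + 1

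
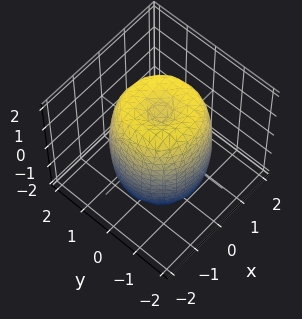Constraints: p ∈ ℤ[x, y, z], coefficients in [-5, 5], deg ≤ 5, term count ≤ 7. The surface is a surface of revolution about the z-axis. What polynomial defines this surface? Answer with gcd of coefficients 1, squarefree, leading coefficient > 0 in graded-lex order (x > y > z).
2*x^4 + 4*x^2*y^2 + 2*y^4 - 3*x^2 - 3*y^2 + z^2 - 2

(a) deg p = 4. No degree-3 surface has this shape.
(b) Symmetries: rotational symmetry about the z-axis ⇒ p depends on x, y only through x² + y².
(c) From the visible intercepts: a circular section at z = 0 has radius between 1 and 2.
(d) These observations pin down the coefficients.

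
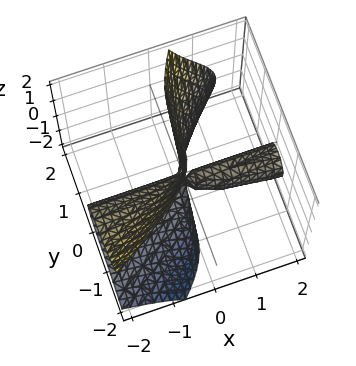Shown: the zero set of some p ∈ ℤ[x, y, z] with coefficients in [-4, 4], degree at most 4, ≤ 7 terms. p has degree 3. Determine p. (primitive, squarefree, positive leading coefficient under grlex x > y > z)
2*x*y^2 + 2*x*z^2 - 2*y^3 + y^2*z + 2*x*y

1. The degree is 3 — the shape is more complex than any degree-2 surface.
2. Against the integer gridlines: it meets the y-axis at y = 0 (among the integer gridlines); the visible x-axis segment lies entirely on the surface; the visible z-axis segment lies entirely on the surface.
3. Assembling these constraints gives the stated polynomial.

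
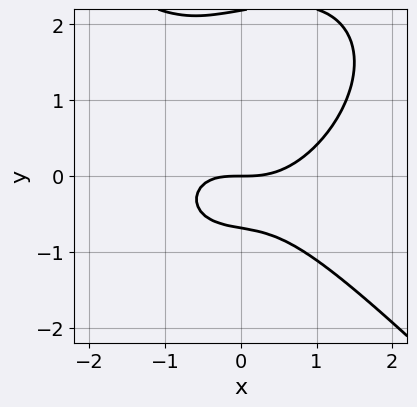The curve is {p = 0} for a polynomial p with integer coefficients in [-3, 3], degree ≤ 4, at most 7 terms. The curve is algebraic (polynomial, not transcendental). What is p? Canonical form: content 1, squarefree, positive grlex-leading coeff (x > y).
2*x^3 + 2*y^3 - x*y - 3*y^2 - 3*y

1. The degree is 3 — no degree-2 curve has this shape.
2. From the axis intercepts and sections: it meets the y-axis at y = 0 (among the integer gridlines); it crosses the x-axis at the gridline x = 0.
3. Putting this together gives p.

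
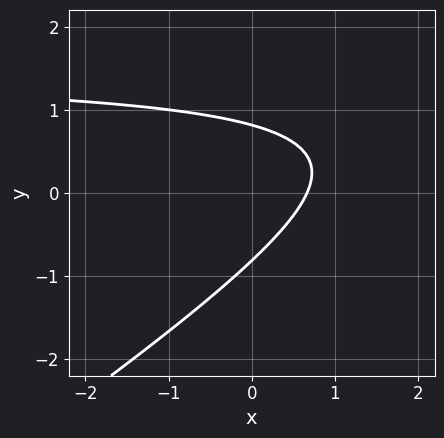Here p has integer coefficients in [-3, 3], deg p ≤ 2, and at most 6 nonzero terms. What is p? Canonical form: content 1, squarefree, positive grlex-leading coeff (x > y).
2*x*y - 3*y^2 - 3*x + 2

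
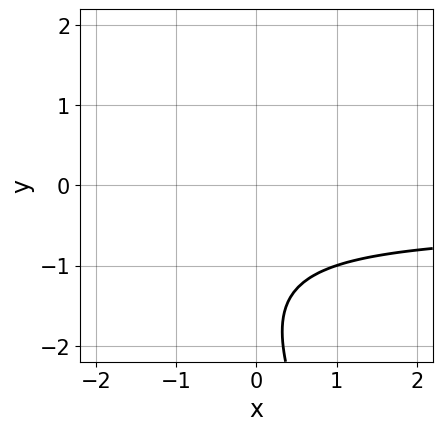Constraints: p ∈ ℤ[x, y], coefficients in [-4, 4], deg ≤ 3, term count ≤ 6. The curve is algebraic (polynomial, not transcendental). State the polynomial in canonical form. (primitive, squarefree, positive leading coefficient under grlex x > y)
deg p = 2. No degree-1 curve has this shape.
Checking where it meets the axes: the curve avoids every integer y-axis point in the box; the curve avoids every integer x-axis point in the box.
Solving for integer coefficients yields p as stated.

2*x*y + y^2 + x + 3*y + 3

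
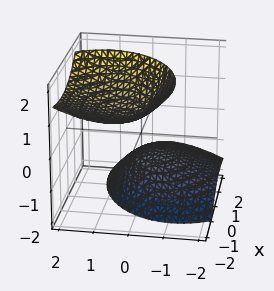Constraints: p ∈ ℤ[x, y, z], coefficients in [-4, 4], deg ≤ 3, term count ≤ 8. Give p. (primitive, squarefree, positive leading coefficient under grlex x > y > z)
2*x^2 + 3*x*z + 3*y^2 - 3*y*z - 2*z^2 + 2

1. There are 2 components.
2. Degree: a generic line meets the surface in up to 2 points, so deg p = 2.
3. Checking where it meets the axes: the surface avoids every integer x-axis point in the box; among the integer gridlines, it crosses the z-axis at z ∈ {-1, 1}; the surface avoids every integer y-axis point in the box.
4. These observations pin down the coefficients.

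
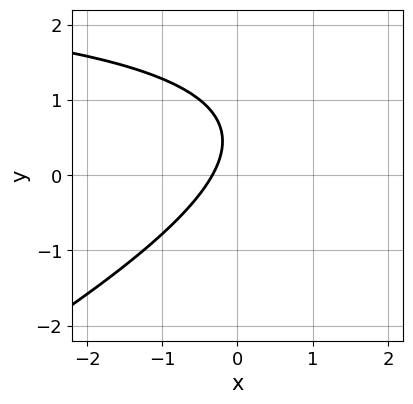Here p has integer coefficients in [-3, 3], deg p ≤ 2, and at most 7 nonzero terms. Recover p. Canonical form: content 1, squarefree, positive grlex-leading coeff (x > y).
x*y - 2*y^2 - 3*x + 2*y - 1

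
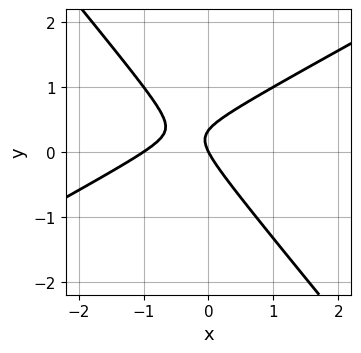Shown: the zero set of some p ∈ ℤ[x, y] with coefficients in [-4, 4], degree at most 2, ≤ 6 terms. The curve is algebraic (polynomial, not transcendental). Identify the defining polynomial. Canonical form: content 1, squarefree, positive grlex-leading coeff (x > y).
2*x^2 - 2*x*y - 3*y^2 + 2*x + y

Degree: no degree-1 curve has this shape, so deg p = 2.
Checking where it meets the axes: among the integer gridlines, it crosses the x-axis at x ∈ {-1, 0}; it meets the y-axis at y = 0 (among the integer gridlines).
These observations pin down the coefficients.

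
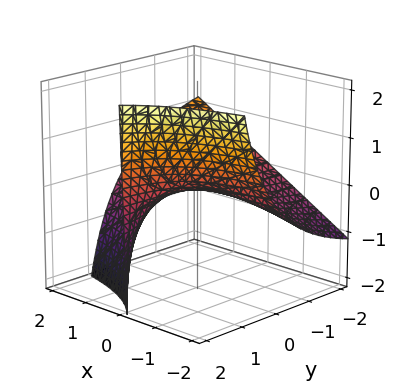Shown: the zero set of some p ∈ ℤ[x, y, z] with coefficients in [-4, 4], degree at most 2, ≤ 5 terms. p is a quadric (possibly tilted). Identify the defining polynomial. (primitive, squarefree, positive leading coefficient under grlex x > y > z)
(a) Degree: no degree-1 surface has this shape, so deg p = 2.
(b) Observable constraints: it crosses the z-axis at the gridline z = 0; the visible x-axis segment lies entirely on the surface; every point of the y-axis in the box is on the surface.
(c) Putting this together gives p.

x*y - y*z + 2*z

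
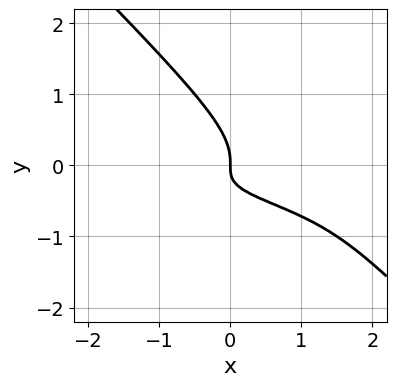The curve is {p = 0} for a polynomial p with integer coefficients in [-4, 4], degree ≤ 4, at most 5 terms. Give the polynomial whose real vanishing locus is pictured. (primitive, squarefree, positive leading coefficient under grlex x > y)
First, the degree is 3 — no degree-2 curve has this shape.
Then, from the axis intercepts and sections: it meets the y-axis at y = 0 (among the integer gridlines); it meets the x-axis at x = 0 (among the integer gridlines).
Finally, these observations pin down the coefficients.

3*x*y^2 + 3*y^3 + 2*x*y + x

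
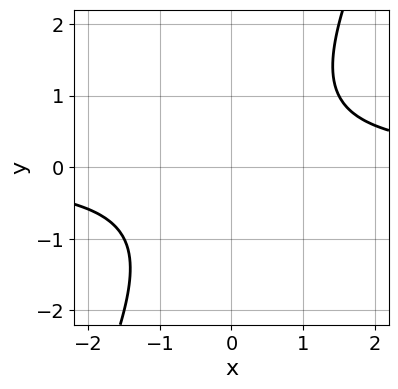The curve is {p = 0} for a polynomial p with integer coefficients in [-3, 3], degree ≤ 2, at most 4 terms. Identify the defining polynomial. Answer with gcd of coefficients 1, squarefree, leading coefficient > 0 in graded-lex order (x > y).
2*x*y - y^2 - 2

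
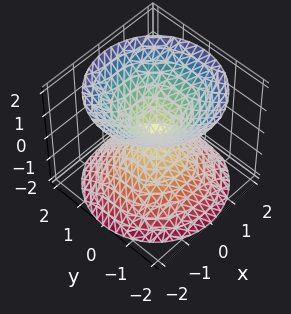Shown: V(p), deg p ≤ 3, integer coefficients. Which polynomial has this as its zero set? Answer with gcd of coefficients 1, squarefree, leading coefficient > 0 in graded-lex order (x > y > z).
x^2 + y^2 - z^2

(a) I count 2 distinct pieces. They look like related sheets of one shape, so recover p as a whole.
(b) The degree is 2 — a double cone through the origin; a quadric.
(c) Symmetry: the z-axis is an axis of rotation, so x and y enter only as x² + y²; mirror symmetry z ↦ −z ⇒ only even powers of z.
(d) Checking where it meets the axes: one x-axis crossing is at x = 0; it meets the y-axis at y = 0 (among the integer gridlines); it crosses the z-axis at the gridline z = 0.
(e) Putting this together gives p.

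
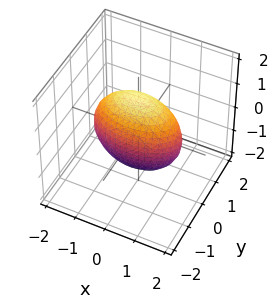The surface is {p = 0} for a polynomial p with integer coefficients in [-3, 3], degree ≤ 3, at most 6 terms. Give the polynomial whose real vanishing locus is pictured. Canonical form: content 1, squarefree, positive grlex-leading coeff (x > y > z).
deg p = 2. Bounded and convex; a quadric.
Symmetries: the y ↦ −y reflection is a symmetry, so y appears only in even powers; mirror symmetry x ↦ −x ⇒ only even powers of x; the z ↦ −z reflection is a symmetry, so z appears only in even powers.
The integer polynomial consistent with all of this is the stated p.

x^2 + 3*y^2 + z^2 - 2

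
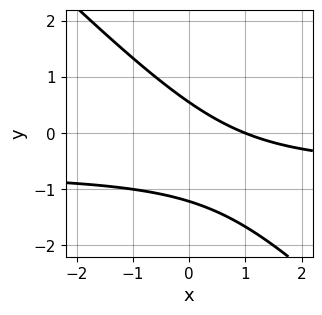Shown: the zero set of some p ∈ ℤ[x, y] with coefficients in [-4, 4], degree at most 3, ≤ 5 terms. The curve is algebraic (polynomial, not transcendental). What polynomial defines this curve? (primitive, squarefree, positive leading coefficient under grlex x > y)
3*x*y + 3*y^2 + 2*x + 2*y - 2

1. Degree: a generic line meets the curve in up to 2 points, so deg p = 2.
2. Checking where it meets the axes: one x-axis crossing is at x = 1.
3. Fitting integer coefficients to these (and the overall shape) gives p.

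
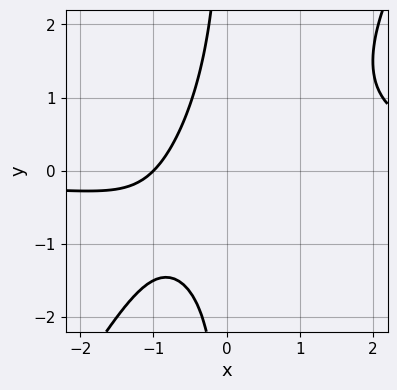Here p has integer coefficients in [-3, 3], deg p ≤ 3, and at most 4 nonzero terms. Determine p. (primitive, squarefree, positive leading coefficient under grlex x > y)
3*x^2*y - 2*x*y^2 - 3*x - 3

Degree: a generic line meets the curve in up to 3 points, so deg p = 3.
Against the integer gridlines: one x-axis crossing is at x = -1; no y-intercept at any integer in the box.
The integer polynomial consistent with all of this is the stated p.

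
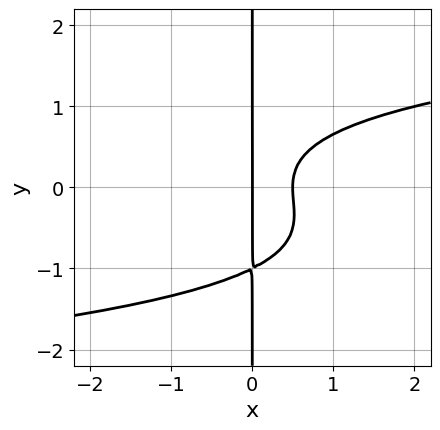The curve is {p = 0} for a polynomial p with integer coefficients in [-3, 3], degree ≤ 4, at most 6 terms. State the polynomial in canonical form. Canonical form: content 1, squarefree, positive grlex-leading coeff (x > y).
2*x*y^3 + x*y^2 - 2*x^2 + x

1. The degree is 4 — a generic line meets the curve in up to 4 points.
2. From the visible intercepts: it crosses the x-axis at the gridline x = 0; the visible y-axis segment lies entirely on the curve.
3. Solving for integer coefficients yields p as stated.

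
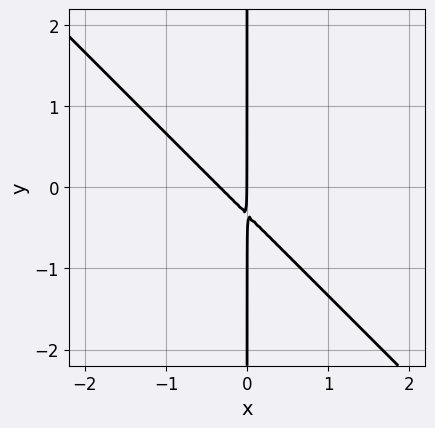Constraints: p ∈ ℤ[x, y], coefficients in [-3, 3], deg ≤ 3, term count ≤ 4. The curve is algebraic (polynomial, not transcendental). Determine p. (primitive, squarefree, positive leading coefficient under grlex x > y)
Degree: a generic line meets the curve in up to 2 points, so deg p = 2.
Observable constraints: one x-axis crossing is at x = 0; every point of the y-axis in the box is on the curve.
Assembling these constraints gives the stated polynomial.

3*x^2 + 3*x*y + x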